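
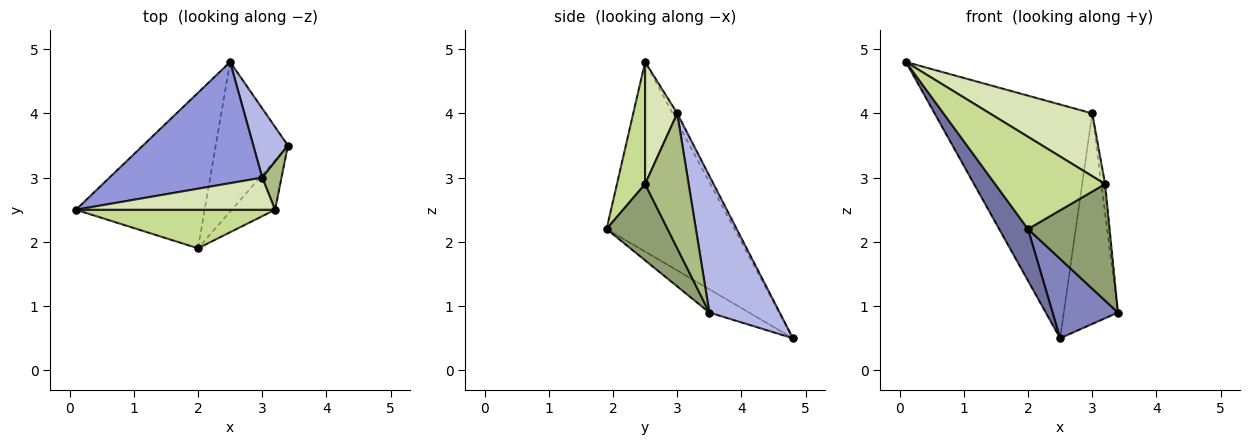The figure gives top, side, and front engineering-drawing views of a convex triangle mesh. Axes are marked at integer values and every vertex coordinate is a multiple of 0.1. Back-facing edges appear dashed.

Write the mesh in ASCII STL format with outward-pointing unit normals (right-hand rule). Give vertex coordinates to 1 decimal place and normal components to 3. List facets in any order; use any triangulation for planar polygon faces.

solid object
 facet normal -0.813 -0.183 -0.552
  outer loop
   vertex 2.0 1.9 2.2
   vertex 0.1 2.5 4.8
   vertex 2.5 4.8 0.5
  endloop
 endfacet
 facet normal -0.274 -0.451 -0.850
  outer loop
   vertex 2.0 1.9 2.2
   vertex 2.5 4.8 0.5
   vertex 3.4 3.5 0.9
  endloop
 endfacet
 facet normal -0.026 0.887 0.460
  outer loop
   vertex 3.0 3.0 4.0
   vertex 2.5 4.8 0.5
   vertex 0.1 2.5 4.8
  endloop
 endfacet
 facet normal 0.777 0.598 0.197
  outer loop
   vertex 3.0 3.0 4.0
   vertex 3.4 3.5 0.9
   vertex 2.5 4.8 0.5
  endloop
 endfacet
 facet normal 0.567 -0.758 -0.322
  outer loop
   vertex 3.2 2.5 2.9
   vertex 2.0 1.9 2.2
   vertex 3.4 3.5 0.9
  endloop
 endfacet
 facet normal 0.986 0.085 0.141
  outer loop
   vertex 3.2 2.5 2.9
   vertex 3.4 3.5 0.9
   vertex 3.0 3.0 4.0
  endloop
 endfacet
 facet normal 0.230 -0.898 0.375
  outer loop
   vertex 3.2 2.5 2.9
   vertex 0.1 2.5 4.8
   vertex 2.0 1.9 2.2
  endloop
 endfacet
 facet normal 0.269 -0.857 0.439
  outer loop
   vertex 3.2 2.5 2.9
   vertex 3.0 3.0 4.0
   vertex 0.1 2.5 4.8
  endloop
 endfacet
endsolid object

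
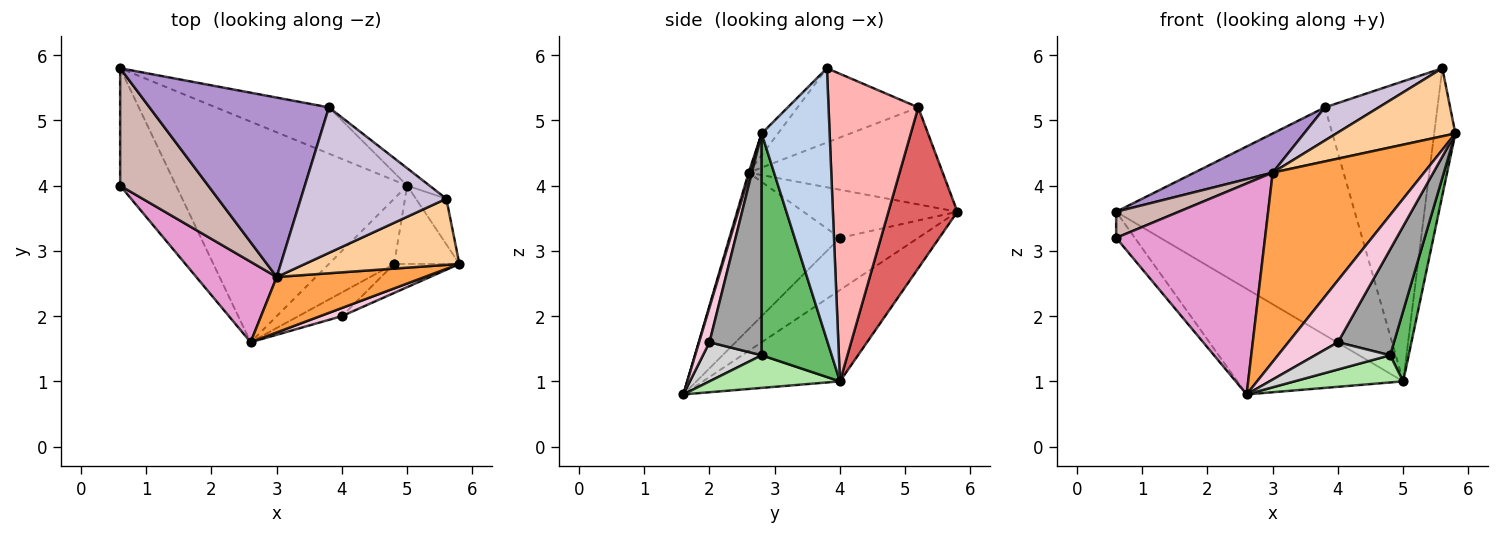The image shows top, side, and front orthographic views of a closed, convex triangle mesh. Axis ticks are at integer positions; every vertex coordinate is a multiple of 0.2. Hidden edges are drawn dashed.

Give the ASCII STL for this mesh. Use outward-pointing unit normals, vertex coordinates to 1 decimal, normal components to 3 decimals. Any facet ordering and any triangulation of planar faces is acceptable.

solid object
 facet normal -0.336 0.407 -0.850
  outer loop
   vertex 5.0 4.0 1.0
   vertex 2.6 1.6 0.8
   vertex 0.6 5.8 3.6
  endloop
 endfacet
 facet normal 0.949 0.296 -0.106
  outer loop
   vertex 5.0 4.0 1.0
   vertex 5.6 3.8 5.8
   vertex 5.8 2.8 4.8
  endloop
 endfacet
 facet normal 0.008 -0.960 0.281
  outer loop
   vertex 3.0 2.6 4.2
   vertex 2.6 1.6 0.8
   vertex 5.8 2.8 4.8
  endloop
 endfacet
 facet normal -0.098 -0.713 0.694
  outer loop
   vertex 3.0 2.6 4.2
   vertex 5.8 2.8 4.8
   vertex 5.6 3.8 5.8
  endloop
 endfacet
 facet normal 0.930 -0.246 -0.273
  outer loop
   vertex 4.8 2.8 1.4
   vertex 5.0 4.0 1.0
   vertex 5.8 2.8 4.8
  endloop
 endfacet
 facet normal 0.419 -0.349 -0.838
  outer loop
   vertex 4.8 2.8 1.4
   vertex 2.6 1.6 0.8
   vertex 5.0 4.0 1.0
  endloop
 endfacet
 facet normal 0.273 0.943 -0.192
  outer loop
   vertex 3.8 5.2 5.2
   vertex 5.0 4.0 1.0
   vertex 0.6 5.8 3.6
  endloop
 endfacet
 facet normal 0.623 0.781 -0.045
  outer loop
   vertex 3.8 5.2 5.2
   vertex 5.6 3.8 5.8
   vertex 5.0 4.0 1.0
  endloop
 endfacet
 facet normal -0.467 -0.188 0.864
  outer loop
   vertex 3.8 5.2 5.2
   vertex 0.6 5.8 3.6
   vertex 3.0 2.6 4.2
  endloop
 endfacet
 facet normal -0.446 -0.199 0.873
  outer loop
   vertex 3.8 5.2 5.2
   vertex 3.0 2.6 4.2
   vertex 5.6 3.8 5.8
  endloop
 endfacet
 facet normal -0.673 0.160 -0.722
  outer loop
   vertex 0.6 4.0 3.2
   vertex 0.6 5.8 3.6
   vertex 2.6 1.6 0.8
  endloop
 endfacet
 facet normal -0.471 -0.191 0.861
  outer loop
   vertex 0.6 4.0 3.2
   vertex 3.0 2.6 4.2
   vertex 0.6 5.8 3.6
  endloop
 endfacet
 facet normal -0.570 -0.768 0.293
  outer loop
   vertex 0.6 4.0 3.2
   vertex 2.6 1.6 0.8
   vertex 3.0 2.6 4.2
  endloop
 endfacet
 facet normal 0.204 -0.971 0.128
  outer loop
   vertex 4.0 2.0 1.6
   vertex 5.8 2.8 4.8
   vertex 2.6 1.6 0.8
  endloop
 endfacet
 facet normal 0.668 -0.717 -0.197
  outer loop
   vertex 4.0 2.0 1.6
   vertex 4.8 2.8 1.4
   vertex 5.8 2.8 4.8
  endloop
 endfacet
 facet normal 0.509 -0.650 -0.565
  outer loop
   vertex 4.0 2.0 1.6
   vertex 2.6 1.6 0.8
   vertex 4.8 2.8 1.4
  endloop
 endfacet
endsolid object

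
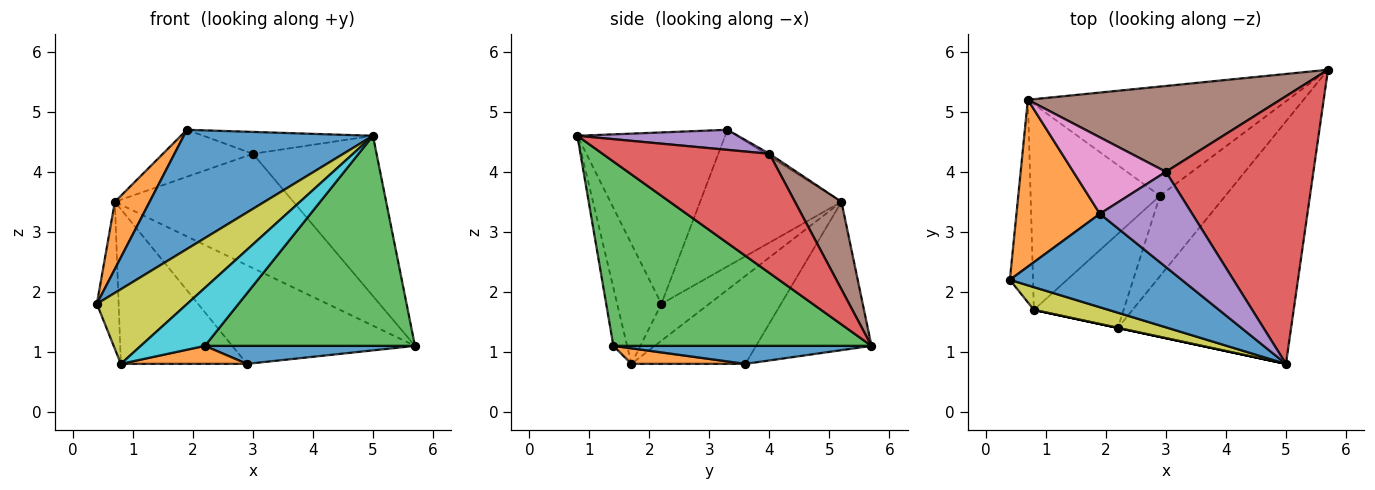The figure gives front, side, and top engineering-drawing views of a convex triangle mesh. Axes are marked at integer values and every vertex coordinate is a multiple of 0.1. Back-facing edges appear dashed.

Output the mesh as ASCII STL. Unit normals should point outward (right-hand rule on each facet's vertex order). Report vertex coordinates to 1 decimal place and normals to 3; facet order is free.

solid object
 facet normal -0.524 -0.671 0.525
  outer loop
   vertex 1.9 3.3 4.7
   vertex 0.4 2.2 1.8
   vertex 5.0 0.8 4.6
  endloop
 endfacet
 facet normal -0.835 -0.205 0.510
  outer loop
   vertex 0.7 5.2 3.5
   vertex 0.4 2.2 1.8
   vertex 1.9 3.3 4.7
  endloop
 endfacet
 facet normal 0.627 -0.510 -0.589
  outer loop
   vertex 2.2 1.4 1.1
   vertex 5.7 5.7 1.1
   vertex 5.0 0.8 4.6
  endloop
 endfacet
 facet normal 0.570 0.422 0.705
  outer loop
   vertex 3.0 4.0 4.3
   vertex 5.0 0.8 4.6
   vertex 5.7 5.7 1.1
  endloop
 endfacet
 facet normal 0.207 0.219 0.953
  outer loop
   vertex 3.0 4.0 4.3
   vertex 1.9 3.3 4.7
   vertex 5.0 0.8 4.6
  endloop
 endfacet
 facet normal 0.204 0.783 0.588
  outer loop
   vertex 3.0 4.0 4.3
   vertex 5.7 5.7 1.1
   vertex 0.7 5.2 3.5
  endloop
 endfacet
 facet normal -0.023 0.523 0.852
  outer loop
   vertex 3.0 4.0 4.3
   vertex 0.7 5.2 3.5
   vertex 1.9 3.3 4.7
  endloop
 endfacet
 facet normal -0.790 0.360 -0.496
  outer loop
   vertex 0.8 1.7 0.8
   vertex 0.4 2.2 1.8
   vertex 0.7 5.2 3.5
  endloop
 endfacet
 facet normal -0.424 -0.866 0.264
  outer loop
   vertex 0.8 1.7 0.8
   vertex 5.0 0.8 4.6
   vertex 0.4 2.2 1.8
  endloop
 endfacet
 facet normal -0.210 -0.978 0.000
  outer loop
   vertex 0.8 1.7 0.8
   vertex 2.2 1.4 1.1
   vertex 5.0 0.8 4.6
  endloop
 endfacet
 facet normal 0.259 -0.211 -0.942
  outer loop
   vertex 2.9 3.6 0.8
   vertex 5.7 5.7 1.1
   vertex 2.2 1.4 1.1
  endloop
 endfacet
 facet normal 0.168 -0.185 -0.968
  outer loop
   vertex 2.9 3.6 0.8
   vertex 2.2 1.4 1.1
   vertex 0.8 1.7 0.8
  endloop
 endfacet
 facet normal -0.390 0.617 -0.683
  outer loop
   vertex 2.9 3.6 0.8
   vertex 0.7 5.2 3.5
   vertex 5.7 5.7 1.1
  endloop
 endfacet
 facet normal -0.478 0.528 -0.702
  outer loop
   vertex 2.9 3.6 0.8
   vertex 0.8 1.7 0.8
   vertex 0.7 5.2 3.5
  endloop
 endfacet
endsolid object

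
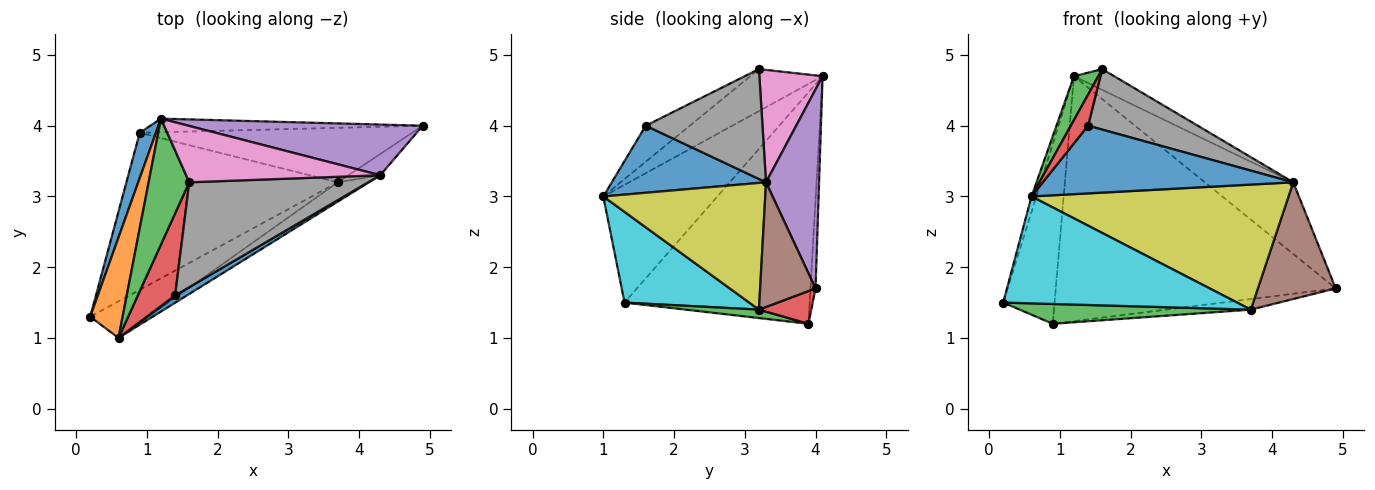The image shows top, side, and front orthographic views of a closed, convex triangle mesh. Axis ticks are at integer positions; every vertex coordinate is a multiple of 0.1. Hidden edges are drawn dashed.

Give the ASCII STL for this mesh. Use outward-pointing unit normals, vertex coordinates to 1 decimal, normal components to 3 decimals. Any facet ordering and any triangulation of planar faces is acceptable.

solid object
 facet normal -0.961 0.267 0.067
  outer loop
   vertex 0.9 3.9 1.2
   vertex 0.2 1.3 1.5
   vertex 1.2 4.1 4.7
  endloop
 endfacet
 facet normal -0.018 0.998 -0.056
  outer loop
   vertex 0.9 3.9 1.2
   vertex 1.2 4.1 4.7
   vertex 4.9 4.0 1.7
  endloop
 endfacet
 facet normal 0.040 -0.125 -0.991
  outer loop
   vertex 3.7 3.2 1.4
   vertex 0.2 1.3 1.5
   vertex 0.9 3.9 1.2
  endloop
 endfacet
 facet normal 0.117 0.190 -0.975
  outer loop
   vertex 3.7 3.2 1.4
   vertex 0.9 3.9 1.2
   vertex 4.9 4.0 1.7
  endloop
 endfacet
 facet normal 0.440 0.733 0.518
  outer loop
   vertex 4.3 3.3 3.2
   vertex 4.9 4.0 1.7
   vertex 1.2 4.1 4.7
  endloop
 endfacet
 facet normal 0.574 -0.806 -0.147
  outer loop
   vertex 4.3 3.3 3.2
   vertex 3.7 3.2 1.4
   vertex 4.9 4.0 1.7
  endloop
 endfacet
 facet normal 0.477 0.304 0.825
  outer loop
   vertex 1.6 3.2 4.8
   vertex 4.3 3.3 3.2
   vertex 1.2 4.1 4.7
  endloop
 endfacet
 facet normal 0.470 -0.441 0.765
  outer loop
   vertex 1.6 3.2 4.8
   vertex 1.4 1.6 4.0
   vertex 4.3 3.3 3.2
  endloop
 endfacet
 facet normal 0.529 -0.839 -0.130
  outer loop
   vertex 0.6 1.0 3.0
   vertex 3.7 3.2 1.4
   vertex 4.3 3.3 3.2
  endloop
 endfacet
 facet normal 0.450 -0.845 -0.289
  outer loop
   vertex 0.6 1.0 3.0
   vertex 0.2 1.3 1.5
   vertex 3.7 3.2 1.4
  endloop
 endfacet
 facet normal 0.522 -0.848 0.091
  outer loop
   vertex 0.6 1.0 3.0
   vertex 4.3 3.3 3.2
   vertex 1.4 1.6 4.0
  endloop
 endfacet
 facet normal -0.963 0.041 0.265
  outer loop
   vertex 0.6 1.0 3.0
   vertex 1.2 4.1 4.7
   vertex 0.2 1.3 1.5
  endloop
 endfacet
 facet normal -0.699 -0.235 0.676
  outer loop
   vertex 0.6 1.0 3.0
   vertex 1.6 3.2 4.8
   vertex 1.2 4.1 4.7
  endloop
 endfacet
 facet normal -0.670 -0.263 0.694
  outer loop
   vertex 0.6 1.0 3.0
   vertex 1.4 1.6 4.0
   vertex 1.6 3.2 4.8
  endloop
 endfacet
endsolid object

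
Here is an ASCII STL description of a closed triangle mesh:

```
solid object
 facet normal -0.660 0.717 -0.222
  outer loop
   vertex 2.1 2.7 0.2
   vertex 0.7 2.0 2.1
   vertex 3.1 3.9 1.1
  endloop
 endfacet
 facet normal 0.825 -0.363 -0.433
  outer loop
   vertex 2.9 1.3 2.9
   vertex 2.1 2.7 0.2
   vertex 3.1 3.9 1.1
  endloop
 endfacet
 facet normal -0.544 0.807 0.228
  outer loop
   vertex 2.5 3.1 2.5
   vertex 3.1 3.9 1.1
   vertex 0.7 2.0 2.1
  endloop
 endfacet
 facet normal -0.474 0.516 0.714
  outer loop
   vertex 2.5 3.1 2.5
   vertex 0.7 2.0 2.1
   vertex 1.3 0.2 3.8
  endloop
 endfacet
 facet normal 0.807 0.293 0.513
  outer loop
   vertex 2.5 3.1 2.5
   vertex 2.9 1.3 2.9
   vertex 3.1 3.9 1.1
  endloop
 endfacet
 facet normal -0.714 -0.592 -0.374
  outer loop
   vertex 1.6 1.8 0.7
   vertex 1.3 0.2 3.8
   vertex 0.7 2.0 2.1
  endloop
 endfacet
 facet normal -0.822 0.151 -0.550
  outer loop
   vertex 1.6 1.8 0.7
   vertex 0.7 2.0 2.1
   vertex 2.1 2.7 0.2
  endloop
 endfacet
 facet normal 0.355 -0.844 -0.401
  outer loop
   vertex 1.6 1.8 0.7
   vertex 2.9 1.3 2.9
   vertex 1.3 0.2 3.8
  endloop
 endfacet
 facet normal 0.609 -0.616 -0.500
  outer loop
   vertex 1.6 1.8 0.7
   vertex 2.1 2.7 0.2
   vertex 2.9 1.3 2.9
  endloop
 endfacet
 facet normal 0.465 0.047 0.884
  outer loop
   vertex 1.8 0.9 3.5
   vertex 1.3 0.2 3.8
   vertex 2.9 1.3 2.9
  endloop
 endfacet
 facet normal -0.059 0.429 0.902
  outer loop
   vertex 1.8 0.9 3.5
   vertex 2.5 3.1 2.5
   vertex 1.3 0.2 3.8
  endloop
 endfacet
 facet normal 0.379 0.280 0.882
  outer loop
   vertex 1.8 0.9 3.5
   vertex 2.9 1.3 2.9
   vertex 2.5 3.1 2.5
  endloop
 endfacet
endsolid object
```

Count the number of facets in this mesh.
12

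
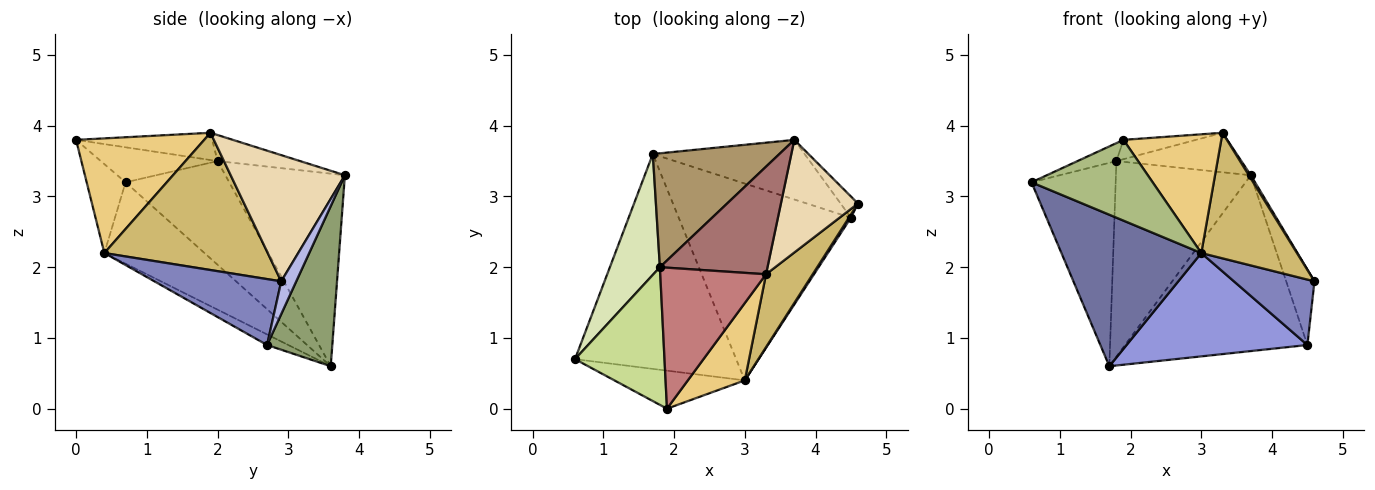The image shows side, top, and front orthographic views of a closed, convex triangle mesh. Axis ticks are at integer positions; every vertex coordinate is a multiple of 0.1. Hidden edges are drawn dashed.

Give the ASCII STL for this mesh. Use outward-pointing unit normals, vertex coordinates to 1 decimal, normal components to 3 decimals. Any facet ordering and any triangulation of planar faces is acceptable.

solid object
 facet normal -0.381 -0.533 -0.756
  outer loop
   vertex 3.0 0.4 2.2
   vertex 0.6 0.7 3.2
   vertex 1.7 3.6 0.6
  endloop
 endfacet
 facet normal 0.844 -0.536 0.025
  outer loop
   vertex 4.5 2.7 0.9
   vertex 4.6 2.9 1.8
   vertex 3.0 0.4 2.2
  endloop
 endfacet
 facet normal -0.054 -0.464 -0.884
  outer loop
   vertex 4.5 2.7 0.9
   vertex 3.0 0.4 2.2
   vertex 1.7 3.6 0.6
  endloop
 endfacet
 facet normal 0.455 0.857 -0.241
  outer loop
   vertex 4.5 2.7 0.9
   vertex 3.7 3.8 3.3
   vertex 4.6 2.9 1.8
  endloop
 endfacet
 facet normal 0.321 0.897 -0.304
  outer loop
   vertex 4.5 2.7 0.9
   vertex 1.7 3.6 0.6
   vertex 3.7 3.8 3.3
  endloop
 endfacet
 facet normal -0.279 -0.869 -0.409
  outer loop
   vertex 1.9 0.0 3.8
   vertex 0.6 0.7 3.2
   vertex 3.0 0.4 2.2
  endloop
 endfacet
 facet normal -0.362 0.121 0.924
  outer loop
   vertex 1.8 2.0 3.5
   vertex 0.6 0.7 3.2
   vertex 1.9 0.0 3.8
  endloop
 endfacet
 facet normal -0.727 0.590 0.351
  outer loop
   vertex 1.8 2.0 3.5
   vertex 1.7 3.6 0.6
   vertex 0.6 0.7 3.2
  endloop
 endfacet
 facet normal -0.608 0.686 0.400
  outer loop
   vertex 1.8 2.0 3.5
   vertex 3.7 3.8 3.3
   vertex 1.7 3.6 0.6
  endloop
 endfacet
 facet normal 0.828 -0.485 0.282
  outer loop
   vertex 3.3 1.9 3.9
   vertex 3.0 0.4 2.2
   vertex 4.6 2.9 1.8
  endloop
 endfacet
 facet normal 0.739 -0.564 0.367
  outer loop
   vertex 3.3 1.9 3.9
   vertex 1.9 0.0 3.8
   vertex 3.0 0.4 2.2
  endloop
 endfacet
 facet normal 0.853 -0.015 0.521
  outer loop
   vertex 3.3 1.9 3.9
   vertex 4.6 2.9 1.8
   vertex 3.7 3.8 3.3
  endloop
 endfacet
 facet normal -0.222 0.336 0.915
  outer loop
   vertex 3.3 1.9 3.9
   vertex 3.7 3.8 3.3
   vertex 1.8 2.0 3.5
  endloop
 endfacet
 facet normal -0.247 0.132 0.960
  outer loop
   vertex 3.3 1.9 3.9
   vertex 1.8 2.0 3.5
   vertex 1.9 0.0 3.8
  endloop
 endfacet
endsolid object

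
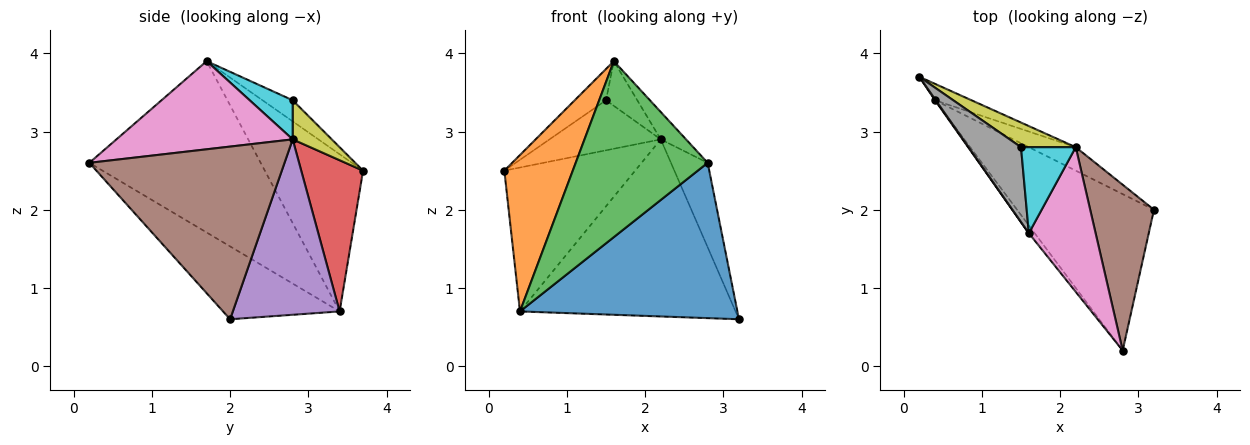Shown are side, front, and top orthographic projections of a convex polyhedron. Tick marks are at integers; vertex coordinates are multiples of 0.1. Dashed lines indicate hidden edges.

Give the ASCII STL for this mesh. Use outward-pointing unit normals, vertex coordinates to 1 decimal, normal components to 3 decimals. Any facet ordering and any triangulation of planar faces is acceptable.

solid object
 facet normal -0.353 -0.659 -0.664
  outer loop
   vertex 0.4 3.4 0.7
   vertex 3.2 2.0 0.6
   vertex 2.8 0.2 2.6
  endloop
 endfacet
 facet normal -0.821 -0.572 0.004
  outer loop
   vertex 0.4 3.4 0.7
   vertex 1.6 1.7 3.9
   vertex 0.2 3.7 2.5
  endloop
 endfacet
 facet normal -0.792 -0.610 -0.027
  outer loop
   vertex 0.4 3.4 0.7
   vertex 2.8 0.2 2.6
   vertex 1.6 1.7 3.9
  endloop
 endfacet
 facet normal 0.425 0.899 -0.103
  outer loop
   vertex 2.2 2.8 2.9
   vertex 0.4 3.4 0.7
   vertex 0.2 3.7 2.5
  endloop
 endfacet
 facet normal 0.441 0.890 -0.118
  outer loop
   vertex 2.2 2.8 2.9
   vertex 3.2 2.0 0.6
   vertex 0.4 3.4 0.7
  endloop
 endfacet
 facet normal 0.924 0.174 0.341
  outer loop
   vertex 2.2 2.8 2.9
   vertex 2.8 0.2 2.6
   vertex 3.2 2.0 0.6
  endloop
 endfacet
 facet normal 0.792 0.114 0.600
  outer loop
   vertex 2.2 2.8 2.9
   vertex 1.6 1.7 3.9
   vertex 2.8 0.2 2.6
  endloop
 endfacet
 facet normal -0.349 0.361 0.865
  outer loop
   vertex 1.5 2.8 3.4
   vertex 0.2 3.7 2.5
   vertex 1.6 1.7 3.9
  endloop
 endfacet
 facet normal 0.301 0.856 0.421
  outer loop
   vertex 1.5 2.8 3.4
   vertex 2.2 2.8 2.9
   vertex 0.2 3.7 2.5
  endloop
 endfacet
 facet normal 0.535 0.389 0.750
  outer loop
   vertex 1.5 2.8 3.4
   vertex 1.6 1.7 3.9
   vertex 2.2 2.8 2.9
  endloop
 endfacet
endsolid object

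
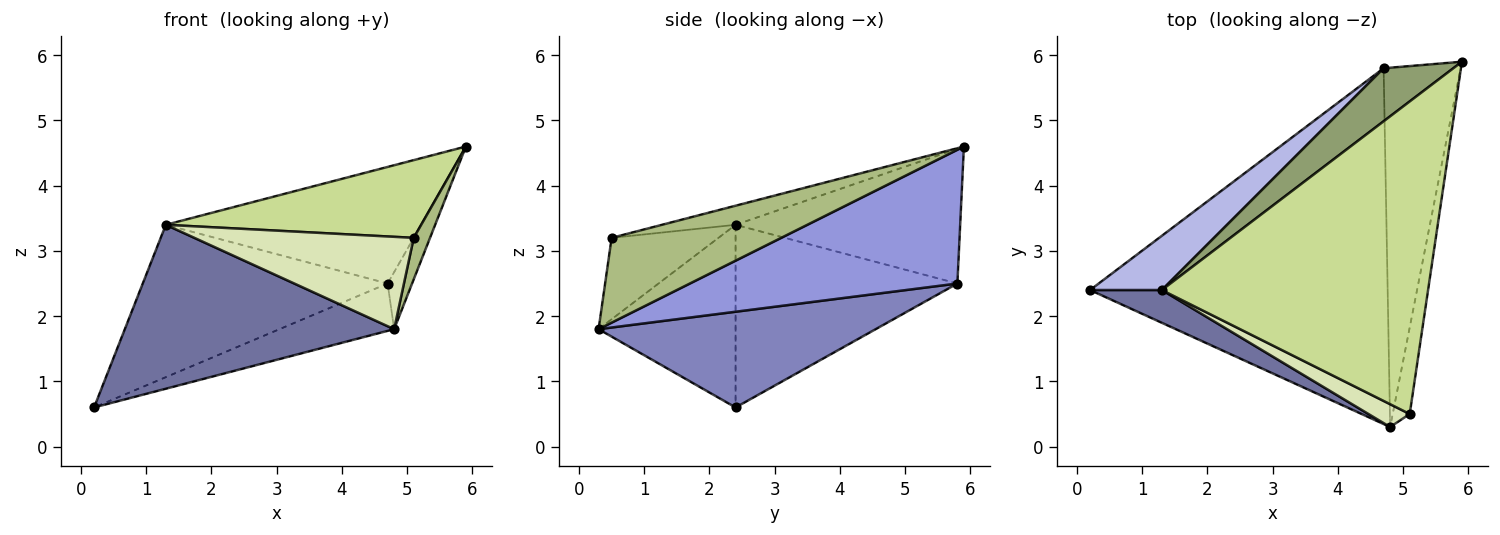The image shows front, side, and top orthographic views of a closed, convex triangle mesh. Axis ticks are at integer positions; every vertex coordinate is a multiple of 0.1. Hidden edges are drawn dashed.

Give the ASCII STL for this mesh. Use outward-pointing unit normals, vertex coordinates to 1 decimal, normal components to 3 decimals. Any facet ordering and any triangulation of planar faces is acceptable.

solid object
 facet normal -0.446 -0.878 0.175
  outer loop
   vertex 1.3 2.4 3.4
   vertex 0.2 2.4 0.6
   vertex 4.8 0.3 1.8
  endloop
 endfacet
 facet normal 0.304 0.126 -0.944
  outer loop
   vertex 4.7 5.8 2.5
   vertex 4.8 0.3 1.8
   vertex 0.2 2.4 0.6
  endloop
 endfacet
 facet normal 0.864 0.079 -0.497
  outer loop
   vertex 4.7 5.8 2.5
   vertex 5.9 5.9 4.6
   vertex 4.8 0.3 1.8
  endloop
 endfacet
 facet normal -0.649 0.717 0.255
  outer loop
   vertex 4.7 5.8 2.5
   vertex 0.2 2.4 0.6
   vertex 1.3 2.4 3.4
  endloop
 endfacet
 facet normal -0.625 0.711 0.323
  outer loop
   vertex 4.7 5.8 2.5
   vertex 1.3 2.4 3.4
   vertex 5.9 5.9 4.6
  endloop
 endfacet
 facet normal 0.976 -0.094 -0.196
  outer loop
   vertex 5.1 0.5 3.2
   vertex 4.8 0.3 1.8
   vertex 5.9 5.9 4.6
  endloop
 endfacet
 facet normal -0.069 -0.241 0.968
  outer loop
   vertex 5.1 0.5 3.2
   vertex 5.9 5.9 4.6
   vertex 1.3 2.4 3.4
  endloop
 endfacet
 facet normal -0.427 -0.878 0.217
  outer loop
   vertex 5.1 0.5 3.2
   vertex 1.3 2.4 3.4
   vertex 4.8 0.3 1.8
  endloop
 endfacet
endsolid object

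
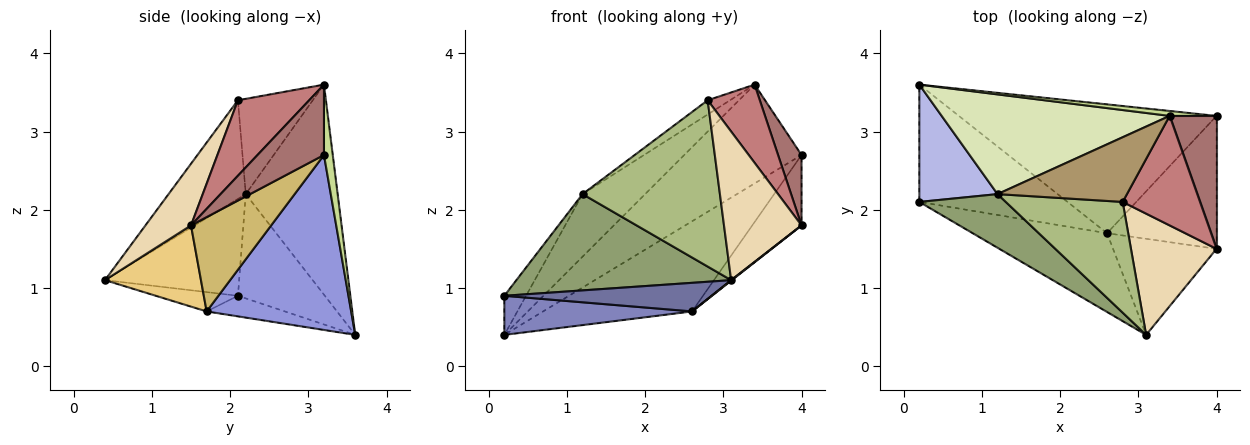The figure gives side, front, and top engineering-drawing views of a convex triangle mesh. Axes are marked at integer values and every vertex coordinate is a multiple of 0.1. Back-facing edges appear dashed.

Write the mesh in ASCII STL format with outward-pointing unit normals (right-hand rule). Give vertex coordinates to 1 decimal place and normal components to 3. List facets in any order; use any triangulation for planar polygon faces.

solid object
 facet normal -0.134 -0.338 -0.932
  outer loop
   vertex 2.6 1.7 0.7
   vertex 3.1 0.4 1.1
   vertex 0.2 2.1 0.9
  endloop
 endfacet
 facet normal -0.131 -0.314 -0.941
  outer loop
   vertex 2.6 1.7 0.7
   vertex 0.2 2.1 0.9
   vertex 0.2 3.6 0.4
  endloop
 endfacet
 facet normal 0.486 0.501 -0.716
  outer loop
   vertex 2.6 1.7 0.7
   vertex 0.2 3.6 0.4
   vertex 4.0 3.2 2.7
  endloop
 endfacet
 facet normal -0.784 0.196 0.588
  outer loop
   vertex 1.2 2.2 2.2
   vertex 0.2 3.6 0.4
   vertex 0.2 2.1 0.9
  endloop
 endfacet
 facet normal -0.479 -0.767 0.427
  outer loop
   vertex 1.2 2.2 2.2
   vertex 0.2 2.1 0.9
   vertex 3.1 0.4 1.1
  endloop
 endfacet
 facet normal -0.424 -0.754 0.502
  outer loop
   vertex 1.2 2.2 2.2
   vertex 3.1 0.4 1.1
   vertex 2.8 2.1 3.4
  endloop
 endfacet
 facet normal 0.075 0.996 0.050
  outer loop
   vertex 3.4 3.2 3.6
   vertex 4.0 3.2 2.7
   vertex 0.2 3.6 0.4
  endloop
 endfacet
 facet normal -0.615 0.419 0.668
  outer loop
   vertex 3.4 3.2 3.6
   vertex 0.2 3.6 0.4
   vertex 1.2 2.2 2.2
  endloop
 endfacet
 facet normal -0.584 0.174 0.793
  outer loop
   vertex 3.4 3.2 3.6
   vertex 1.2 2.2 2.2
   vertex 2.8 2.1 3.4
  endloop
 endfacet
 facet normal 0.606 0.372 -0.703
  outer loop
   vertex 4.0 1.5 1.8
   vertex 2.6 1.7 0.7
   vertex 4.0 3.2 2.7
  endloop
 endfacet
 facet normal 0.617 -0.005 -0.787
  outer loop
   vertex 4.0 1.5 1.8
   vertex 3.1 0.4 1.1
   vertex 2.6 1.7 0.7
  endloop
 endfacet
 facet normal 0.414 -0.705 0.575
  outer loop
   vertex 4.0 1.5 1.8
   vertex 2.8 2.1 3.4
   vertex 3.1 0.4 1.1
  endloop
 endfacet
 facet normal 0.798 -0.282 0.532
  outer loop
   vertex 4.0 1.5 1.8
   vertex 4.0 3.2 2.7
   vertex 3.4 3.2 3.6
  endloop
 endfacet
 facet normal 0.622 -0.455 0.637
  outer loop
   vertex 4.0 1.5 1.8
   vertex 3.4 3.2 3.6
   vertex 2.8 2.1 3.4
  endloop
 endfacet
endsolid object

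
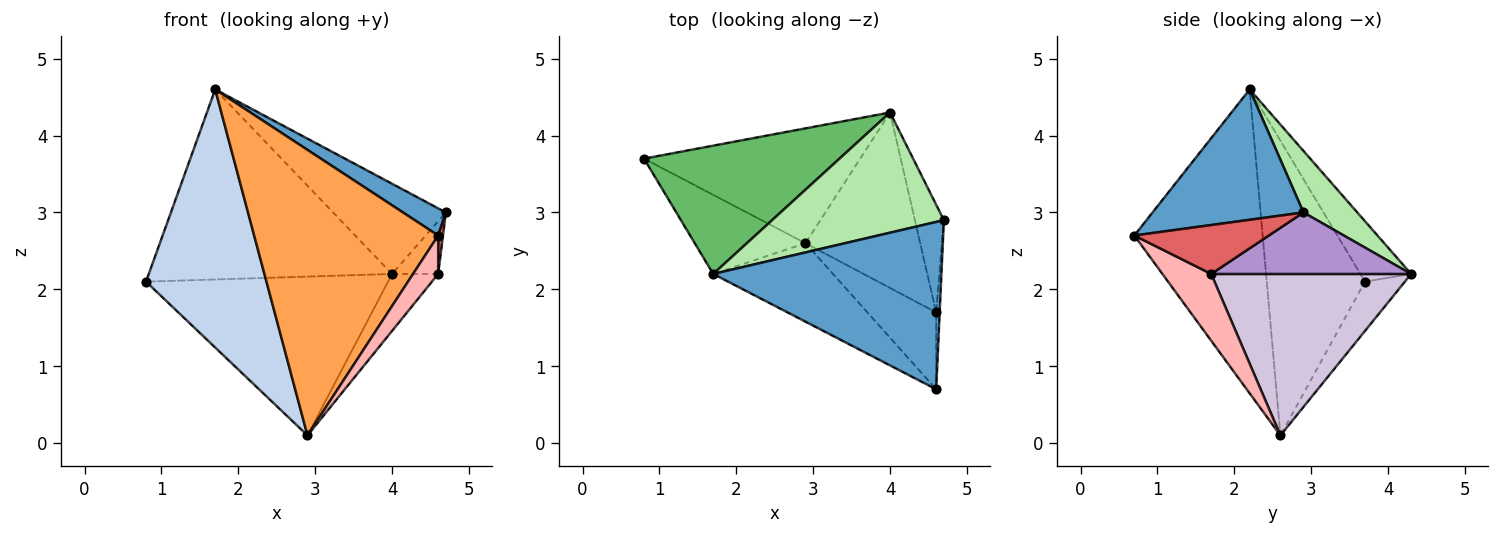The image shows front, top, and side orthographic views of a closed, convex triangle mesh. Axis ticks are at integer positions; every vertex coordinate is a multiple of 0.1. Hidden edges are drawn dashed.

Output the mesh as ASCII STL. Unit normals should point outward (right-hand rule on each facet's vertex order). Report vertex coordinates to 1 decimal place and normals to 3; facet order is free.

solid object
 facet normal 0.491 -0.140 0.860
  outer loop
   vertex 1.7 2.2 4.6
   vertex 4.6 0.7 2.7
   vertex 4.7 2.9 3.0
  endloop
 endfacet
 facet normal -0.615 -0.754 -0.231
  outer loop
   vertex 2.9 2.6 0.1
   vertex 1.7 2.2 4.6
   vertex 0.8 3.7 2.1
  endloop
 endfacet
 facet normal -0.558 -0.800 -0.220
  outer loop
   vertex 2.9 2.6 0.1
   vertex 4.6 0.7 2.7
   vertex 1.7 2.2 4.6
  endloop
 endfacet
 facet normal -0.132 0.803 -0.581
  outer loop
   vertex 4.0 4.3 2.2
   vertex 2.9 2.6 0.1
   vertex 0.8 3.7 2.1
  endloop
 endfacet
 facet normal -0.170 0.817 0.551
  outer loop
   vertex 4.0 4.3 2.2
   vertex 0.8 3.7 2.1
   vertex 1.7 2.2 4.6
  endloop
 endfacet
 facet normal 0.275 0.577 0.769
  outer loop
   vertex 4.0 4.3 2.2
   vertex 1.7 2.2 4.6
   vertex 4.7 2.9 3.0
  endloop
 endfacet
 facet normal 0.997 -0.036 -0.071
  outer loop
   vertex 4.6 1.7 2.2
   vertex 4.7 2.9 3.0
   vertex 4.6 0.7 2.7
  endloop
 endfacet
 facet normal 0.656 -0.338 -0.675
  outer loop
   vertex 4.6 1.7 2.2
   vertex 4.6 0.7 2.7
   vertex 2.9 2.6 0.1
  endloop
 endfacet
 facet normal 0.886 0.204 -0.417
  outer loop
   vertex 4.6 1.7 2.2
   vertex 4.0 4.3 2.2
   vertex 4.7 2.9 3.0
  endloop
 endfacet
 facet normal 0.801 0.185 -0.569
  outer loop
   vertex 4.6 1.7 2.2
   vertex 2.9 2.6 0.1
   vertex 4.0 4.3 2.2
  endloop
 endfacet
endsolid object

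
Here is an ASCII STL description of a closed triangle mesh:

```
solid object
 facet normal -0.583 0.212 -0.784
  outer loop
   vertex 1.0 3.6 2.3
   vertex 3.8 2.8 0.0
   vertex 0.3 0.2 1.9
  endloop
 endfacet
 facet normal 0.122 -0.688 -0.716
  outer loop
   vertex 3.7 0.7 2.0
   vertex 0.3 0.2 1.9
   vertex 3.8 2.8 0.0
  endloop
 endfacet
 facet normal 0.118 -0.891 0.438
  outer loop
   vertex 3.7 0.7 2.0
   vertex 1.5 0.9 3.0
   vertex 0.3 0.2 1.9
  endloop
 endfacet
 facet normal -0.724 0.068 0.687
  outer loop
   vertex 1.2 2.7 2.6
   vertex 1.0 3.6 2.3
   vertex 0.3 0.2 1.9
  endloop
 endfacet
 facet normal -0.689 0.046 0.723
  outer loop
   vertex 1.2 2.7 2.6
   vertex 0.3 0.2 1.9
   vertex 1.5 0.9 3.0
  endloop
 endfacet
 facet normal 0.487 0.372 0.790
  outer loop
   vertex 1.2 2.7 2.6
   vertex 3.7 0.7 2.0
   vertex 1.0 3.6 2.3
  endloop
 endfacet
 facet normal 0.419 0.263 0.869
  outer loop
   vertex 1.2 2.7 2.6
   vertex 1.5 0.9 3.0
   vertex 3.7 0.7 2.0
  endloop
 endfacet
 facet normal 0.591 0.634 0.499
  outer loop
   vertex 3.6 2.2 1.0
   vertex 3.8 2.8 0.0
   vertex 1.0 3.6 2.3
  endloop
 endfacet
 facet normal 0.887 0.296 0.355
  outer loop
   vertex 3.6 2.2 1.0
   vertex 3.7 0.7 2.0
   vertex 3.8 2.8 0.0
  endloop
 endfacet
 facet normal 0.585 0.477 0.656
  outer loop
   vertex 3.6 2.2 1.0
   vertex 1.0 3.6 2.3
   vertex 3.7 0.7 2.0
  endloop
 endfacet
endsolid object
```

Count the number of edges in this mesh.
15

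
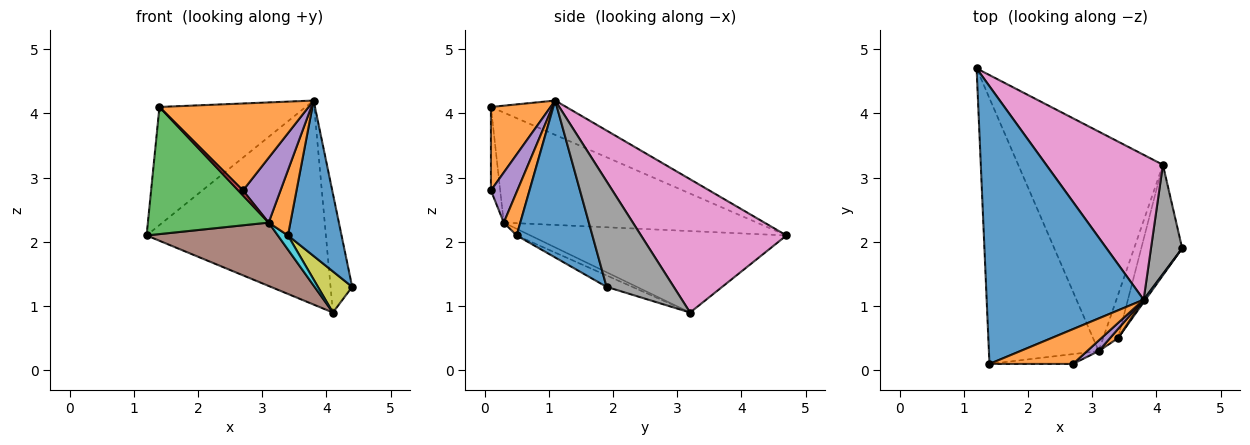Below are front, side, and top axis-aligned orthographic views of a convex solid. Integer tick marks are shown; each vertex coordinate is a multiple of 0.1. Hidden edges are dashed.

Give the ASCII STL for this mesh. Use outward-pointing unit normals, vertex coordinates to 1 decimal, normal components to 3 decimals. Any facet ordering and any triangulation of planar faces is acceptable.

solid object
 facet normal -0.197 0.384 0.902
  outer loop
   vertex 1.4 0.1 4.1
   vertex 3.8 1.1 4.2
   vertex 1.2 4.7 2.1
  endloop
 endfacet
 facet normal 0.348 -0.870 0.348
  outer loop
   vertex 1.4 0.1 4.1
   vertex 2.7 0.1 2.8
   vertex 3.8 1.1 4.2
  endloop
 endfacet
 facet normal -0.671 -0.320 -0.669
  outer loop
   vertex 3.1 0.3 2.3
   vertex 1.4 0.1 4.1
   vertex 1.2 4.7 2.1
  endloop
 endfacet
 facet normal -0.667 -0.333 -0.667
  outer loop
   vertex 3.1 0.3 2.3
   vertex 2.7 0.1 2.8
   vertex 1.4 0.1 4.1
  endloop
 endfacet
 facet normal 0.570 -0.811 0.132
  outer loop
   vertex 3.1 0.3 2.3
   vertex 3.8 1.1 4.2
   vertex 2.7 0.1 2.8
  endloop
 endfacet
 facet normal -0.476 -0.244 -0.845
  outer loop
   vertex 4.1 3.2 0.9
   vertex 3.1 0.3 2.3
   vertex 1.2 4.7 2.1
  endloop
 endfacet
 facet normal 0.552 0.680 0.483
  outer loop
   vertex 4.1 3.2 0.9
   vertex 1.2 4.7 2.1
   vertex 3.8 1.1 4.2
  endloop
 endfacet
 facet normal 0.916 0.295 0.271
  outer loop
   vertex 4.1 3.2 0.9
   vertex 3.8 1.1 4.2
   vertex 4.4 1.9 1.3
  endloop
 endfacet
 facet normal -0.253 -0.337 -0.907
  outer loop
   vertex 3.4 0.5 2.1
   vertex 4.1 3.2 0.9
   vertex 4.4 1.9 1.3
  endloop
 endfacet
 facet normal -0.391 -0.287 -0.874
  outer loop
   vertex 3.4 0.5 2.1
   vertex 3.1 0.3 2.3
   vertex 4.1 3.2 0.9
  endloop
 endfacet
 facet normal 0.816 -0.578 0.010
  outer loop
   vertex 3.4 0.5 2.1
   vertex 4.4 1.9 1.3
   vertex 3.8 1.1 4.2
  endloop
 endfacet
 facet normal 0.602 -0.791 0.111
  outer loop
   vertex 3.4 0.5 2.1
   vertex 3.8 1.1 4.2
   vertex 3.1 0.3 2.3
  endloop
 endfacet
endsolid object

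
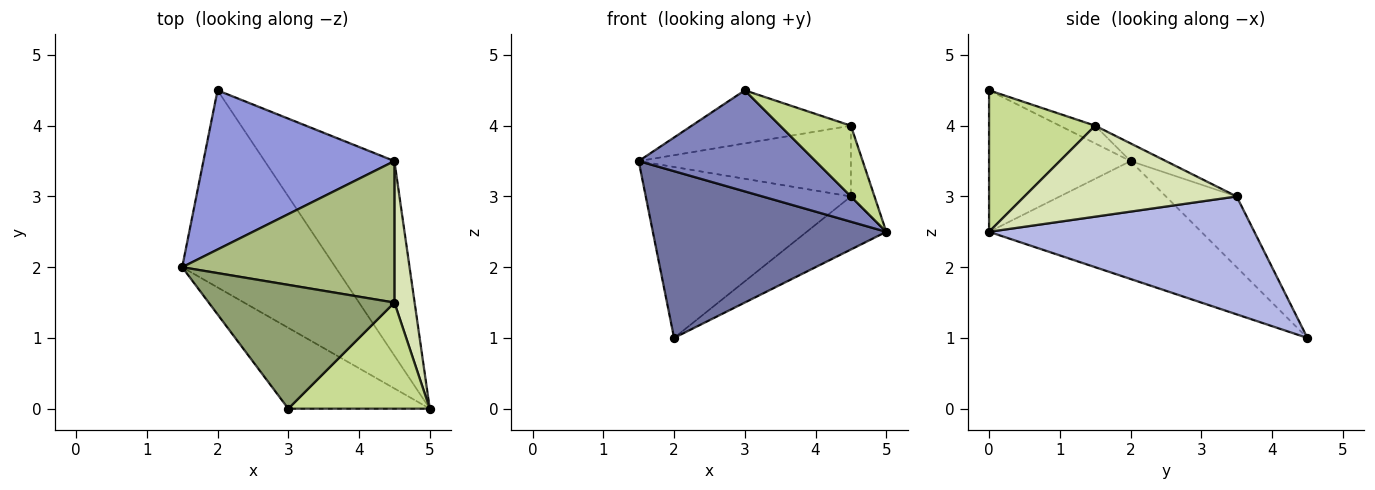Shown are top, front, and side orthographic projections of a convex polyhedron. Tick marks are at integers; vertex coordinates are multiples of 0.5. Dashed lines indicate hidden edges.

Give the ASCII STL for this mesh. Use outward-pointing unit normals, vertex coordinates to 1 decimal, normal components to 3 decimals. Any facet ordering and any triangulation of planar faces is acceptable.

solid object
 facet normal -0.506 -0.557 -0.658
  outer loop
   vertex 2.0 4.5 1.0
   vertex 5.0 0.0 2.5
   vertex 1.5 2.0 3.5
  endloop
 endfacet
 facet normal -0.530 -0.662 -0.530
  outer loop
   vertex 3.0 0.0 4.5
   vertex 1.5 2.0 3.5
   vertex 5.0 0.0 2.5
  endloop
 endfacet
 facet normal -0.245 0.710 0.661
  outer loop
   vertex 4.5 3.5 3.0
   vertex 2.0 4.5 1.0
   vertex 1.5 2.0 3.5
  endloop
 endfacet
 facet normal 0.659 0.198 -0.725
  outer loop
   vertex 4.5 3.5 3.0
   vertex 5.0 0.0 2.5
   vertex 2.0 4.5 1.0
  endloop
 endfacet
 facet normal -0.087 0.392 0.916
  outer loop
   vertex 4.5 1.5 4.0
   vertex 1.5 2.0 3.5
   vertex 3.0 0.0 4.5
  endloop
 endfacet
 facet normal -0.074 0.446 0.892
  outer loop
   vertex 4.5 1.5 4.0
   vertex 4.5 3.5 3.0
   vertex 1.5 2.0 3.5
  endloop
 endfacet
 facet normal 0.640 -0.426 0.640
  outer loop
   vertex 4.5 1.5 4.0
   vertex 3.0 0.0 4.5
   vertex 5.0 0.0 2.5
  endloop
 endfacet
 facet normal 0.970 0.108 0.216
  outer loop
   vertex 4.5 1.5 4.0
   vertex 5.0 0.0 2.5
   vertex 4.5 3.5 3.0
  endloop
 endfacet
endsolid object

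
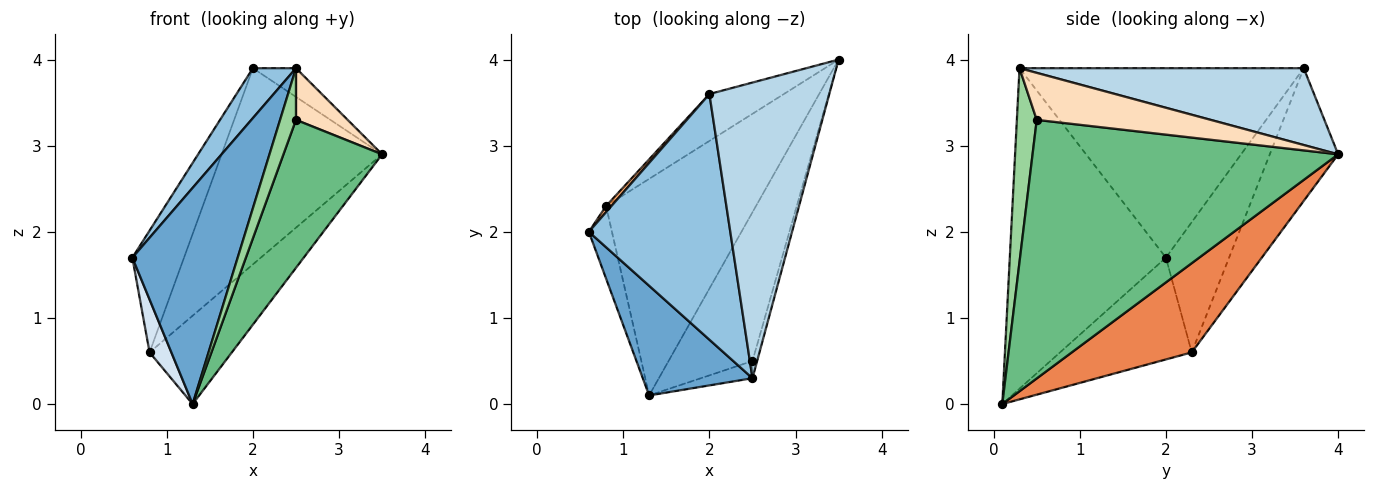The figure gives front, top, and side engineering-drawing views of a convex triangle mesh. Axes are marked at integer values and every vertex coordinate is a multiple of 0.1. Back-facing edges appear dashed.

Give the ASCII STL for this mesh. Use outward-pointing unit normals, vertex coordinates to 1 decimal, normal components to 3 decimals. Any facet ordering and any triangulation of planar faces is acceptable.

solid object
 facet normal -0.797 -0.538 0.273
  outer loop
   vertex 1.3 0.1 0.0
   vertex 2.5 0.3 3.9
   vertex 0.6 2.0 1.7
  endloop
 endfacet
 facet normal -0.795 -0.121 0.594
  outer loop
   vertex 2.0 3.6 3.9
   vertex 0.6 2.0 1.7
   vertex 2.5 0.3 3.9
  endloop
 endfacet
 facet normal 0.538 0.081 0.839
  outer loop
   vertex 2.0 3.6 3.9
   vertex 2.5 0.3 3.9
   vertex 3.5 4.0 2.9
  endloop
 endfacet
 facet normal -0.963 -0.159 -0.218
  outer loop
   vertex 0.8 2.3 0.6
   vertex 1.3 0.1 0.0
   vertex 0.6 2.0 1.7
  endloop
 endfacet
 facet normal 0.483 0.331 -0.811
  outer loop
   vertex 0.8 2.3 0.6
   vertex 3.5 4.0 2.9
   vertex 1.3 0.1 0.0
  endloop
 endfacet
 facet normal -0.774 0.633 0.032
  outer loop
   vertex 0.8 2.3 0.6
   vertex 0.6 2.0 1.7
   vertex 2.0 3.6 3.9
  endloop
 endfacet
 facet normal -0.383 0.899 -0.215
  outer loop
   vertex 0.8 2.3 0.6
   vertex 2.0 3.6 3.9
   vertex 3.5 4.0 2.9
  endloop
 endfacet
 facet normal 0.954 -0.283 -0.094
  outer loop
   vertex 2.5 0.5 3.3
   vertex 3.5 4.0 2.9
   vertex 2.5 0.3 3.9
  endloop
 endfacet
 facet normal 0.909 -0.294 -0.295
  outer loop
   vertex 2.5 0.5 3.3
   vertex 1.3 0.1 0.0
   vertex 3.5 4.0 2.9
  endloop
 endfacet
 facet normal 0.764 -0.612 -0.204
  outer loop
   vertex 2.5 0.5 3.3
   vertex 2.5 0.3 3.9
   vertex 1.3 0.1 0.0
  endloop
 endfacet
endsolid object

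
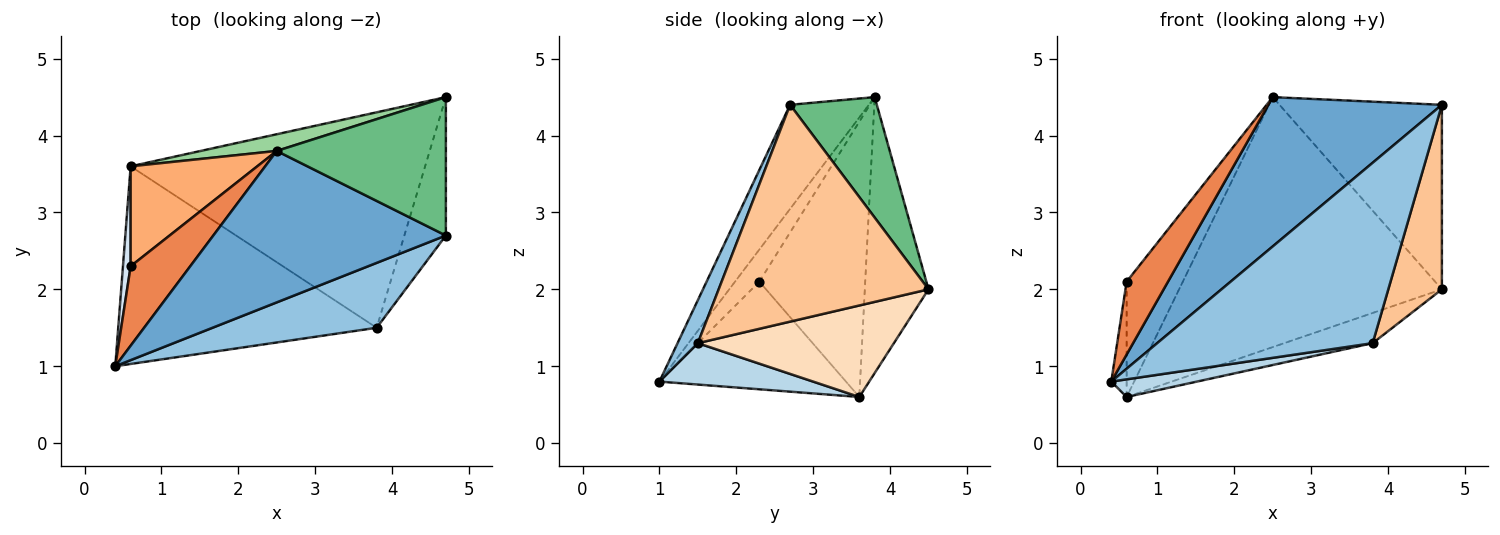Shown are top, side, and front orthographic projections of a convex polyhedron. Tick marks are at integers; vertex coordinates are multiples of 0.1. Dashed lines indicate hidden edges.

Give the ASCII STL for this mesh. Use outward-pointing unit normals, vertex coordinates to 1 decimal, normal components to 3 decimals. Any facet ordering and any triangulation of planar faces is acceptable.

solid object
 facet normal -0.304 -0.669 0.679
  outer loop
   vertex 2.5 3.8 4.5
   vertex 0.4 1.0 0.8
   vertex 4.7 2.7 4.4
  endloop
 endfacet
 facet normal 0.088 -0.937 0.337
  outer loop
   vertex 3.8 1.5 1.3
   vertex 4.7 2.7 4.4
   vertex 0.4 1.0 0.8
  endloop
 endfacet
 facet normal 0.158 -0.088 -0.984
  outer loop
   vertex 3.8 1.5 1.3
   vertex 0.4 1.0 0.8
   vertex 0.6 3.6 0.6
  endloop
 endfacet
 facet normal -0.994 0.082 0.071
  outer loop
   vertex 0.6 2.3 2.1
   vertex 0.6 3.6 0.6
   vertex 0.4 1.0 0.8
  endloop
 endfacet
 facet normal -0.369 -0.628 0.685
  outer loop
   vertex 0.6 2.3 2.1
   vertex 0.4 1.0 0.8
   vertex 2.5 3.8 4.5
  endloop
 endfacet
 facet normal -0.818 0.434 0.376
  outer loop
   vertex 0.6 2.3 2.1
   vertex 2.5 3.8 4.5
   vertex 0.6 3.6 0.6
  endloop
 endfacet
 facet normal 0.953 -0.243 -0.182
  outer loop
   vertex 4.7 4.5 2.0
   vertex 4.7 2.7 4.4
   vertex 3.8 1.5 1.3
  endloop
 endfacet
 facet normal 0.294 0.133 -0.947
  outer loop
   vertex 4.7 4.5 2.0
   vertex 3.8 1.5 1.3
   vertex 0.6 3.6 0.6
  endloop
 endfacet
 facet normal 0.393 0.736 0.552
  outer loop
   vertex 4.7 4.5 2.0
   vertex 2.5 3.8 4.5
   vertex 4.7 2.7 4.4
  endloop
 endfacet
 facet normal -0.235 0.970 0.065
  outer loop
   vertex 4.7 4.5 2.0
   vertex 0.6 3.6 0.6
   vertex 2.5 3.8 4.5
  endloop
 endfacet
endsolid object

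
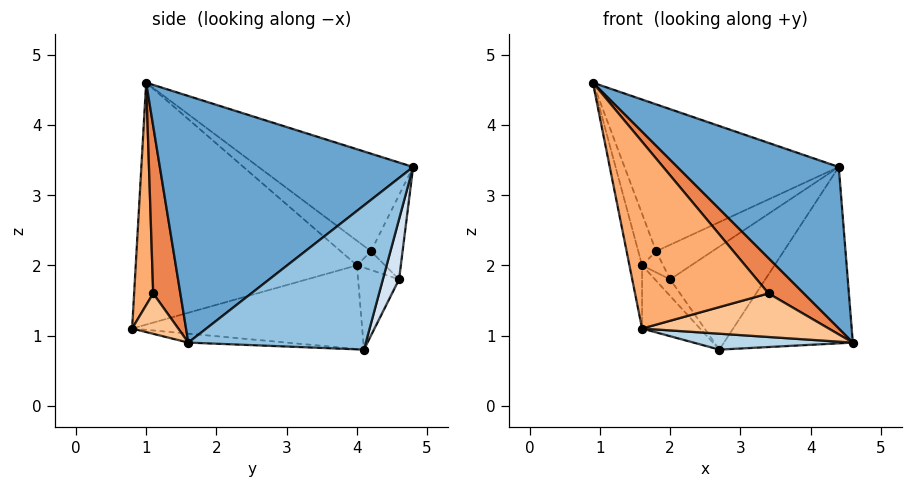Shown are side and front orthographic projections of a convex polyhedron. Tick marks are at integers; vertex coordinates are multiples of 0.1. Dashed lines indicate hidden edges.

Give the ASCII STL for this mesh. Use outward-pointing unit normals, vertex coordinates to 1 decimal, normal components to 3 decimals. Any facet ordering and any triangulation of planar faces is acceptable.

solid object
 facet normal 0.673 -0.429 0.603
  outer loop
   vertex 4.4 4.8 3.4
   vertex 0.9 1.0 4.6
   vertex 4.6 1.6 0.9
  endloop
 endfacet
 facet normal 0.667 0.484 -0.566
  outer loop
   vertex 2.7 4.1 0.8
   vertex 4.4 4.8 3.4
   vertex 4.6 1.6 0.9
  endloop
 endfacet
 facet normal -0.046 -0.075 -0.996
  outer loop
   vertex 1.6 0.8 1.1
   vertex 2.7 4.1 0.8
   vertex 4.6 1.6 0.9
  endloop
 endfacet
 facet normal 0.157 0.923 -0.351
  outer loop
   vertex 2.0 4.6 1.8
   vertex 4.4 4.8 3.4
   vertex 2.7 4.1 0.8
  endloop
 endfacet
 facet normal 0.551 -0.712 0.435
  outer loop
   vertex 3.4 1.1 1.6
   vertex 4.6 1.6 0.9
   vertex 0.9 1.0 4.6
  endloop
 endfacet
 facet normal 0.141 -0.986 0.085
  outer loop
   vertex 3.4 1.1 1.6
   vertex 0.9 1.0 4.6
   vertex 1.6 0.8 1.1
  endloop
 endfacet
 facet normal 0.231 -0.934 -0.271
  outer loop
   vertex 3.4 1.1 1.6
   vertex 1.6 0.8 1.1
   vertex 4.6 1.6 0.9
  endloop
 endfacet
 facet normal -0.443 0.614 0.653
  outer loop
   vertex 1.8 4.2 2.2
   vertex 0.9 1.0 4.6
   vertex 4.4 4.8 3.4
  endloop
 endfacet
 facet normal -0.415 0.739 0.531
  outer loop
   vertex 1.8 4.2 2.2
   vertex 4.4 4.8 3.4
   vertex 2.0 4.6 1.8
  endloop
 endfacet
 facet normal -0.784 0.588 0.196
  outer loop
   vertex 1.6 4.0 2.0
   vertex 1.8 4.2 2.2
   vertex 2.0 4.6 1.8
  endloop
 endfacet
 facet normal -0.732 0.184 -0.656
  outer loop
   vertex 1.6 4.0 2.0
   vertex 2.7 4.1 0.8
   vertex 1.6 0.8 1.1
  endloop
 endfacet
 facet normal -0.721 0.268 -0.639
  outer loop
   vertex 1.6 4.0 2.0
   vertex 2.0 4.6 1.8
   vertex 2.7 4.1 0.8
  endloop
 endfacet
 facet normal -0.978 0.056 -0.199
  outer loop
   vertex 1.6 4.0 2.0
   vertex 1.6 0.8 1.1
   vertex 0.9 1.0 4.6
  endloop
 endfacet
 facet normal -0.812 0.479 0.334
  outer loop
   vertex 1.6 4.0 2.0
   vertex 0.9 1.0 4.6
   vertex 1.8 4.2 2.2
  endloop
 endfacet
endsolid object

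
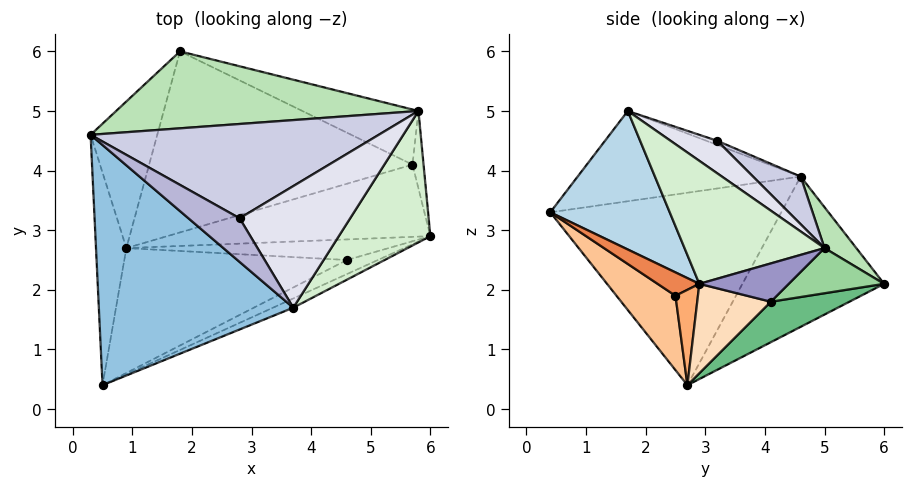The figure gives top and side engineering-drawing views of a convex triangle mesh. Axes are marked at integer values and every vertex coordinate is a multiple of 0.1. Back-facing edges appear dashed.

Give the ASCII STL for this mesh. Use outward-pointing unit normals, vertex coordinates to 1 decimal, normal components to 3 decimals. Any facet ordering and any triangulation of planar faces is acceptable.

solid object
 facet normal -0.987 -0.025 -0.156
  outer loop
   vertex 0.9 2.7 0.4
   vertex 0.5 0.4 3.3
   vertex 0.3 4.6 3.9
  endloop
 endfacet
 facet normal -0.416 -0.148 0.897
  outer loop
   vertex 3.7 1.7 5.0
   vertex 0.3 4.6 3.9
   vertex 0.5 0.4 3.3
  endloop
 endfacet
 facet normal 0.402 -0.914 -0.059
  outer loop
   vertex 3.7 1.7 5.0
   vertex 0.5 0.4 3.3
   vertex 6.0 2.9 2.1
  endloop
 endfacet
 facet normal -0.831 0.417 -0.369
  outer loop
   vertex 1.8 6.0 2.1
   vertex 0.9 2.7 0.4
   vertex 0.3 4.6 3.9
  endloop
 endfacet
 facet normal 0.304 -0.863 -0.404
  outer loop
   vertex 4.6 2.5 1.9
   vertex 6.0 2.9 2.1
   vertex 0.5 0.4 3.3
  endloop
 endfacet
 facet normal 0.277 -0.588 -0.760
  outer loop
   vertex 4.6 2.5 1.9
   vertex 0.9 2.7 0.4
   vertex 6.0 2.9 2.1
  endloop
 endfacet
 facet normal 0.198 -0.781 -0.592
  outer loop
   vertex 4.6 2.5 1.9
   vertex 0.5 0.4 3.3
   vertex 0.9 2.7 0.4
  endloop
 endfacet
 facet normal 0.318 -0.154 -0.935
  outer loop
   vertex 5.7 4.1 1.8
   vertex 6.0 2.9 2.1
   vertex 0.9 2.7 0.4
  endloop
 endfacet
 facet normal 0.138 0.424 -0.895
  outer loop
   vertex 5.7 4.1 1.8
   vertex 0.9 2.7 0.4
   vertex 1.8 6.0 2.1
  endloop
 endfacet
 facet normal 0.271 0.665 -0.696
  outer loop
   vertex 5.8 5.0 2.7
   vertex 5.7 4.1 1.8
   vertex 1.8 6.0 2.1
  endloop
 endfacet
 facet normal 0.089 0.749 0.657
  outer loop
   vertex 5.8 5.0 2.7
   vertex 1.8 6.0 2.1
   vertex 0.3 4.6 3.9
  endloop
 endfacet
 facet normal 0.799 -0.094 0.595
  outer loop
   vertex 5.8 5.0 2.7
   vertex 3.7 1.7 5.0
   vertex 6.0 2.9 2.1
  endloop
 endfacet
 facet normal 0.947 0.168 -0.274
  outer loop
   vertex 5.8 5.0 2.7
   vertex 6.0 2.9 2.1
   vertex 5.7 4.1 1.8
  endloop
 endfacet
 facet normal -0.077 0.273 0.959
  outer loop
   vertex 2.8 3.2 4.5
   vertex 0.3 4.6 3.9
   vertex 3.7 1.7 5.0
  endloop
 endfacet
 facet normal 0.133 0.581 0.803
  outer loop
   vertex 2.8 3.2 4.5
   vertex 5.8 5.0 2.7
   vertex 0.3 4.6 3.9
  endloop
 endfacet
 facet normal 0.253 0.439 0.862
  outer loop
   vertex 2.8 3.2 4.5
   vertex 3.7 1.7 5.0
   vertex 5.8 5.0 2.7
  endloop
 endfacet
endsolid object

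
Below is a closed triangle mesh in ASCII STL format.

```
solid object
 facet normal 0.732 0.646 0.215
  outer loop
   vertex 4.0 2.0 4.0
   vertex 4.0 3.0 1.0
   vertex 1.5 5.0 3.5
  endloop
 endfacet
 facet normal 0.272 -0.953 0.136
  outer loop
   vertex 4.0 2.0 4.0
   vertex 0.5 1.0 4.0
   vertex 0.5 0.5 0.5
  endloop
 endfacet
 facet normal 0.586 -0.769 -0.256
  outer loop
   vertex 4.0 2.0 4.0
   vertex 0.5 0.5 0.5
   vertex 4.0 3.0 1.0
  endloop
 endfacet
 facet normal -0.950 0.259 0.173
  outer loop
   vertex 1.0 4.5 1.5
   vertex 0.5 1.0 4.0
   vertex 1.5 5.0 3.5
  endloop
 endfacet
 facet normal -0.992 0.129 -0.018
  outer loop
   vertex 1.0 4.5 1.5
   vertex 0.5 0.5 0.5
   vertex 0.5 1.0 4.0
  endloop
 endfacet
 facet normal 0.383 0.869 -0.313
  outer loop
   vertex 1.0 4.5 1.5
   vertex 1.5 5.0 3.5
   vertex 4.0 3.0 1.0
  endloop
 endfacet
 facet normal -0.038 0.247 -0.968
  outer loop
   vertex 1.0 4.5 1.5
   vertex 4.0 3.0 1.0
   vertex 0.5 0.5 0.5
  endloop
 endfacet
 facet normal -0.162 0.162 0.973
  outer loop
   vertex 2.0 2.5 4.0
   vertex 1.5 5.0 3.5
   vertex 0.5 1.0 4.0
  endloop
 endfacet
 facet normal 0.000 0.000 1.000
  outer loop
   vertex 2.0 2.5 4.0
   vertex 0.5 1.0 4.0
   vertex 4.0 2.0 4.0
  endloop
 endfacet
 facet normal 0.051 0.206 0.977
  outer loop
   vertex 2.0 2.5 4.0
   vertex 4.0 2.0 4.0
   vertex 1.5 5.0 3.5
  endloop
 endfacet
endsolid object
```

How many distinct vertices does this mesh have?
7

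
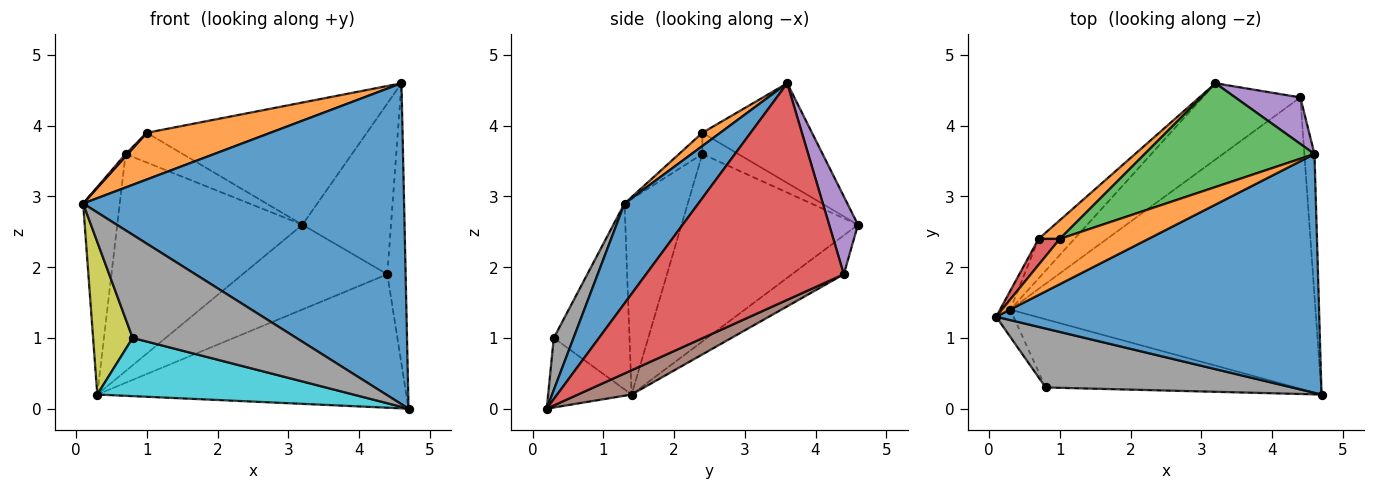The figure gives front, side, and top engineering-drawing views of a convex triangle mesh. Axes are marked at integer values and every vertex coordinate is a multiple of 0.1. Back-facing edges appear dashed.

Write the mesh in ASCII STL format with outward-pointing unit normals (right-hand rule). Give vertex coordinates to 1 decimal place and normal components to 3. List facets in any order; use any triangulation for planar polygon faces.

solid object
 facet normal 0.181 -0.789 0.587
  outer loop
   vertex 4.6 3.6 4.6
   vertex 0.1 1.3 2.9
   vertex 4.7 0.2 0.0
  endloop
 endfacet
 facet normal 0.103 -0.714 0.692
  outer loop
   vertex 1.0 2.4 3.9
   vertex 0.1 1.3 2.9
   vertex 4.6 3.6 4.6
  endloop
 endfacet
 facet normal -0.355 0.713 0.605
  outer loop
   vertex 1.0 2.4 3.9
   vertex 4.6 3.6 4.6
   vertex 3.2 4.6 2.6
  endloop
 endfacet
 facet normal 0.995 0.092 -0.046
  outer loop
   vertex 4.4 4.4 1.9
   vertex 4.6 3.6 4.6
   vertex 4.7 0.2 0.0
  endloop
 endfacet
 facet normal 0.300 0.921 0.251
  outer loop
   vertex 4.4 4.4 1.9
   vertex 3.2 4.6 2.6
   vertex 4.6 3.6 4.6
  endloop
 endfacet
 facet normal 0.072 0.415 -0.907
  outer loop
   vertex 4.4 4.4 1.9
   vertex 4.7 0.2 0.0
   vertex 0.3 1.4 0.2
  endloop
 endfacet
 facet normal -0.257 0.718 -0.646
  outer loop
   vertex 4.4 4.4 1.9
   vertex 0.3 1.4 0.2
   vertex 3.2 4.6 2.6
  endloop
 endfacet
 facet normal 0.104 -0.864 0.493
  outer loop
   vertex 0.8 0.3 1.0
   vertex 4.7 0.2 0.0
   vertex 0.1 1.3 2.9
  endloop
 endfacet
 facet normal -0.883 -0.462 -0.083
  outer loop
   vertex 0.8 0.3 1.0
   vertex 0.1 1.3 2.9
   vertex 0.3 1.4 0.2
  endloop
 endfacet
 facet normal -0.207 -0.635 -0.744
  outer loop
   vertex 0.8 0.3 1.0
   vertex 0.3 1.4 0.2
   vertex 4.7 0.2 0.0
  endloop
 endfacet
 facet normal -0.684 0.718 -0.131
  outer loop
   vertex 0.7 2.4 3.6
   vertex 3.2 4.6 2.6
   vertex 0.3 1.4 0.2
  endloop
 endfacet
 facet normal -0.470 0.747 0.470
  outer loop
   vertex 0.7 2.4 3.6
   vertex 1.0 2.4 3.9
   vertex 3.2 4.6 2.6
  endloop
 endfacet
 facet normal -0.865 0.501 -0.046
  outer loop
   vertex 0.7 2.4 3.6
   vertex 0.3 1.4 0.2
   vertex 0.1 1.3 2.9
  endloop
 endfacet
 facet normal -0.706 -0.064 0.706
  outer loop
   vertex 0.7 2.4 3.6
   vertex 0.1 1.3 2.9
   vertex 1.0 2.4 3.9
  endloop
 endfacet
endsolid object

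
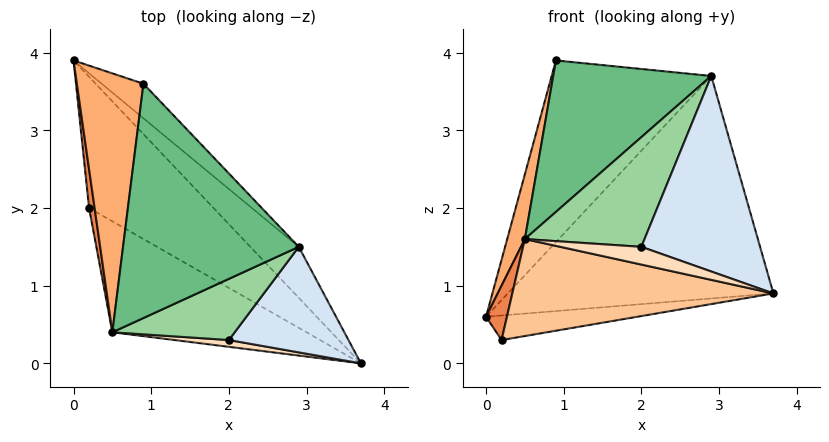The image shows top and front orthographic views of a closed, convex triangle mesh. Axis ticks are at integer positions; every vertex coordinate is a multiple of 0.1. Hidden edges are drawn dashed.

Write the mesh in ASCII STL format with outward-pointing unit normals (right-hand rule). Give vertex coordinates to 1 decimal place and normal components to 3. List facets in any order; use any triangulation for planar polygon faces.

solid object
 facet normal 0.264 0.177 -0.948
  outer loop
   vertex 0.2 2.0 0.3
   vertex 0.0 3.9 0.6
   vertex 3.7 0.0 0.9
  endloop
 endfacet
 facet normal 0.723 0.674 -0.154
  outer loop
   vertex 2.9 1.5 3.7
   vertex 3.7 0.0 0.9
   vertex 0.0 3.9 0.6
  endloop
 endfacet
 facet normal 0.712 0.690 -0.131
  outer loop
   vertex 2.9 1.5 3.7
   vertex 0.0 3.9 0.6
   vertex 0.9 3.6 3.9
  endloop
 endfacet
 facet normal 0.012 -0.880 0.475
  outer loop
   vertex 2.9 1.5 3.7
   vertex 2.0 0.3 1.5
   vertex 3.7 0.0 0.9
  endloop
 endfacet
 facet normal -0.990 -0.117 0.084
  outer loop
   vertex 0.5 0.4 1.6
   vertex 0.0 3.9 0.6
   vertex 0.2 2.0 0.3
  endloop
 endfacet
 facet normal -0.964 -0.064 0.257
  outer loop
   vertex 0.5 0.4 1.6
   vertex 0.9 3.6 3.9
   vertex 0.0 3.9 0.6
  endloop
 endfacet
 facet normal -0.240 -0.639 -0.731
  outer loop
   vertex 0.5 0.4 1.6
   vertex 0.2 2.0 0.3
   vertex 3.7 0.0 0.9
  endloop
 endfacet
 facet normal -0.038 -0.933 0.358
  outer loop
   vertex 0.5 0.4 1.6
   vertex 3.7 0.0 0.9
   vertex 2.0 0.3 1.5
  endloop
 endfacet
 facet normal -0.437 -0.488 0.755
  outer loop
   vertex 0.5 0.4 1.6
   vertex 2.9 1.5 3.7
   vertex 0.9 3.6 3.9
  endloop
 endfacet
 facet normal -0.026 -0.873 0.487
  outer loop
   vertex 0.5 0.4 1.6
   vertex 2.0 0.3 1.5
   vertex 2.9 1.5 3.7
  endloop
 endfacet
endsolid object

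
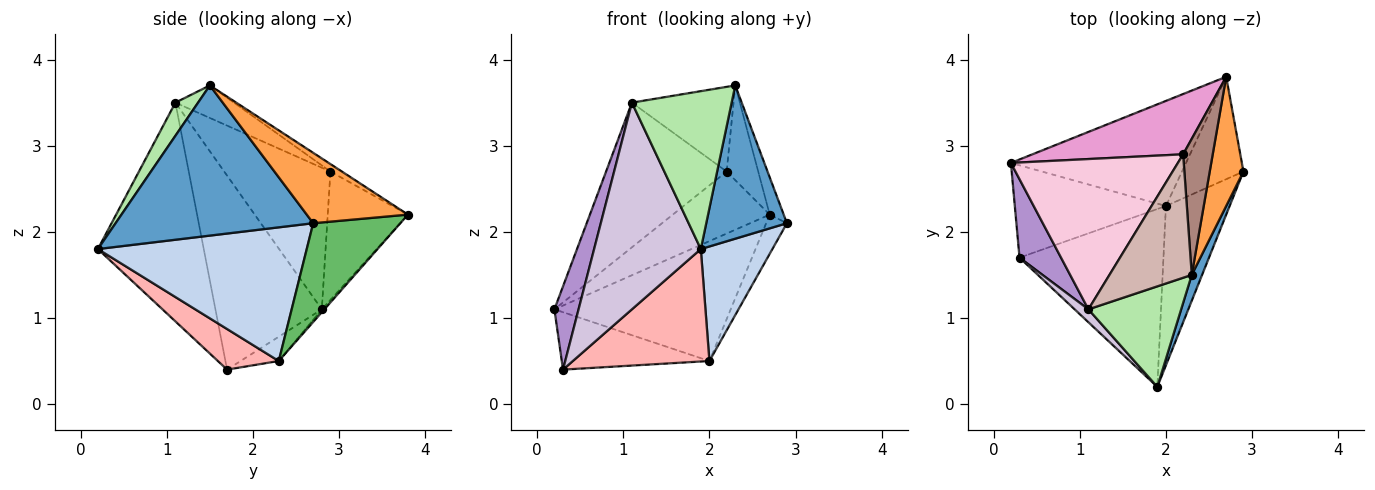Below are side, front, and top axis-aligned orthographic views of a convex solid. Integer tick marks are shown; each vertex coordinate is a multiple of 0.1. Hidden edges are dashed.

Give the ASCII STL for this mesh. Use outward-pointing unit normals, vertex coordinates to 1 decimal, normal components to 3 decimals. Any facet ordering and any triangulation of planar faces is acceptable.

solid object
 facet normal 0.924 -0.377 0.064
  outer loop
   vertex 2.3 1.5 3.7
   vertex 1.9 0.2 1.8
   vertex 2.9 2.7 2.1
  endloop
 endfacet
 facet normal 0.862 -0.296 -0.411
  outer loop
   vertex 2.0 2.3 0.5
   vertex 2.9 2.7 2.1
   vertex 1.9 0.2 1.8
  endloop
 endfacet
 facet normal 0.895 0.124 0.428
  outer loop
   vertex 2.7 3.8 2.2
   vertex 2.3 1.5 3.7
   vertex 2.9 2.7 2.1
  endloop
 endfacet
 facet normal -0.011 0.752 -0.659
  outer loop
   vertex 2.7 3.8 2.2
   vertex 2.0 2.3 0.5
   vertex 0.2 2.8 1.1
  endloop
 endfacet
 facet normal 0.832 0.198 -0.518
  outer loop
   vertex 2.7 3.8 2.2
   vertex 2.9 2.7 2.1
   vertex 2.0 2.3 0.5
  endloop
 endfacet
 facet normal 0.188 -0.829 0.527
  outer loop
   vertex 1.1 1.1 3.5
   vertex 1.9 0.2 1.8
   vertex 2.3 1.5 3.7
  endloop
 endfacet
 facet normal -0.135 0.523 -0.841
  outer loop
   vertex 0.3 1.7 0.4
   vertex 0.2 2.8 1.1
   vertex 2.0 2.3 0.5
  endloop
 endfacet
 facet normal 0.232 -0.520 -0.822
  outer loop
   vertex 0.3 1.7 0.4
   vertex 2.0 2.3 0.5
   vertex 1.9 0.2 1.8
  endloop
 endfacet
 facet normal -0.955 -0.217 0.204
  outer loop
   vertex 0.3 1.7 0.4
   vertex 1.1 1.1 3.5
   vertex 0.2 2.8 1.1
  endloop
 endfacet
 facet normal -0.704 -0.709 0.044
  outer loop
   vertex 0.3 1.7 0.4
   vertex 1.9 0.2 1.8
   vertex 1.1 1.1 3.5
  endloop
 endfacet
 facet normal -0.203 0.559 0.804
  outer loop
   vertex 2.2 2.9 2.7
   vertex 2.3 1.5 3.7
   vertex 2.7 3.8 2.2
  endloop
 endfacet
 facet normal -0.310 0.538 0.784
  outer loop
   vertex 2.2 2.9 2.7
   vertex 1.1 1.1 3.5
   vertex 2.3 1.5 3.7
  endloop
 endfacet
 facet normal -0.510 0.617 0.599
  outer loop
   vertex 2.2 2.9 2.7
   vertex 2.7 3.8 2.2
   vertex 0.2 2.8 1.1
  endloop
 endfacet
 facet normal -0.521 0.592 0.615
  outer loop
   vertex 2.2 2.9 2.7
   vertex 0.2 2.8 1.1
   vertex 1.1 1.1 3.5
  endloop
 endfacet
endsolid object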